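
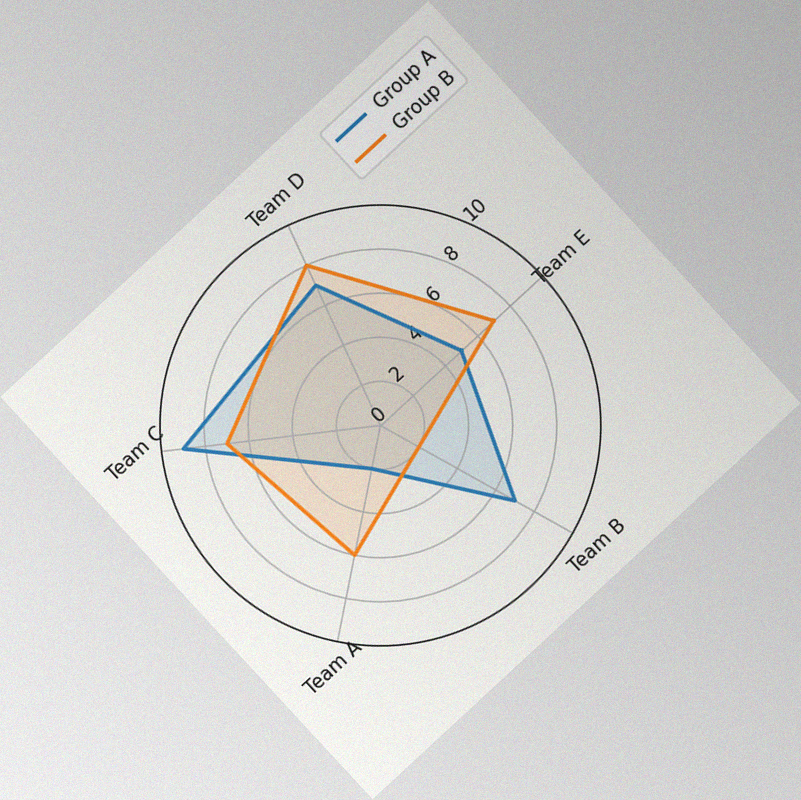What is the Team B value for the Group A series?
7

The chart is tilted about 43° counter-clockwise, with some photo noise. On the Team B axis, Group A reaches 7.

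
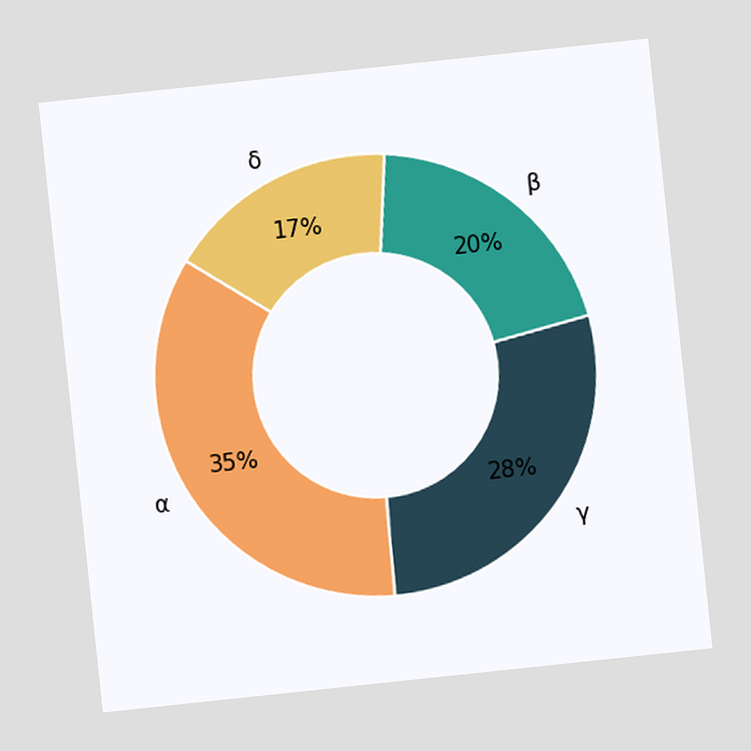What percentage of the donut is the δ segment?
17%

The chart is tilted about 6° counter-clockwise. The δ segment takes up 17% of the ring.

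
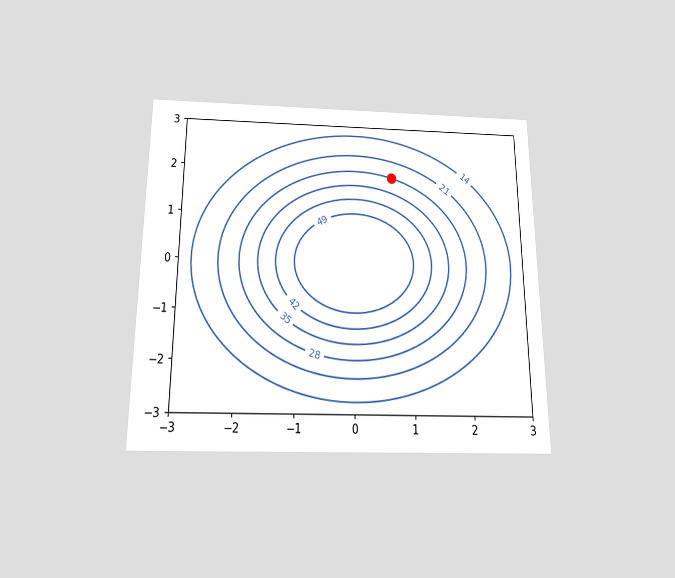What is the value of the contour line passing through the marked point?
The chart is viewed slightly from below. The marked point sits on the contour labelled 28.

28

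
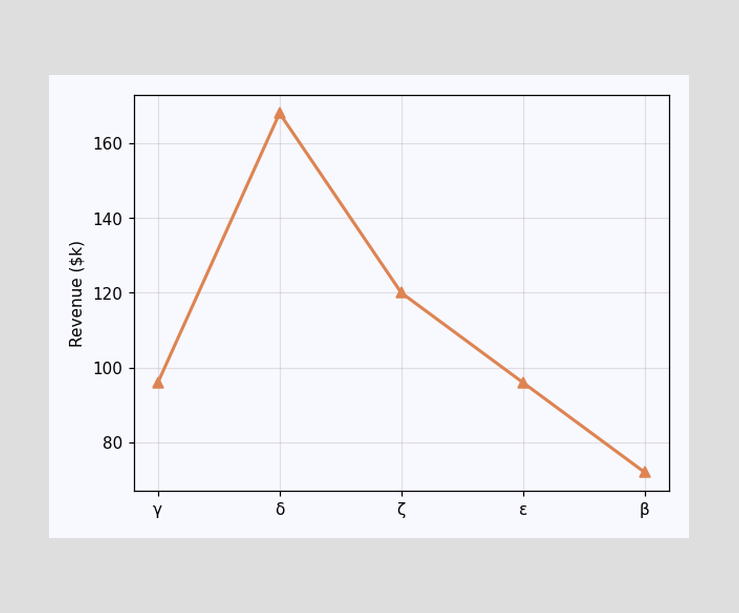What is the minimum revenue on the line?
The lowest point is at β, and reading across to the y-axis gives $72k.

$72k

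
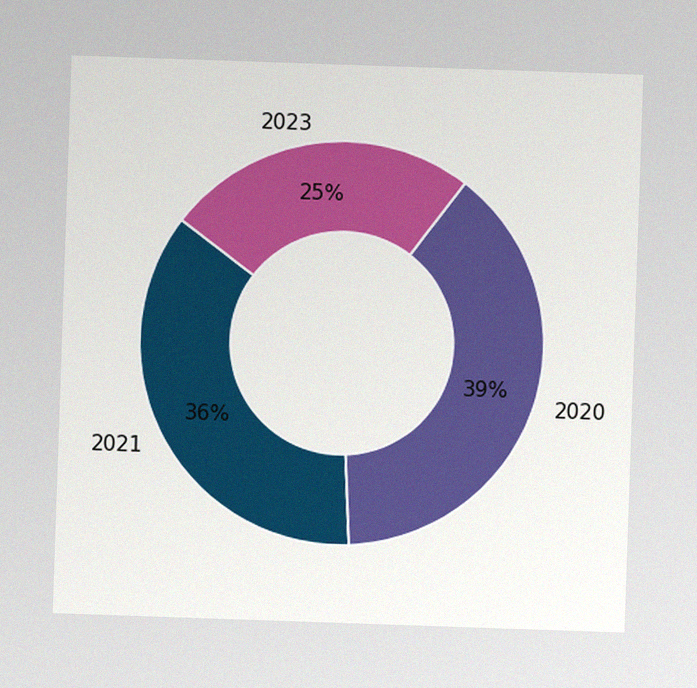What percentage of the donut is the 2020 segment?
The image has some photo noise and uneven lighting. The 2020 segment takes up 39% of the ring.

39%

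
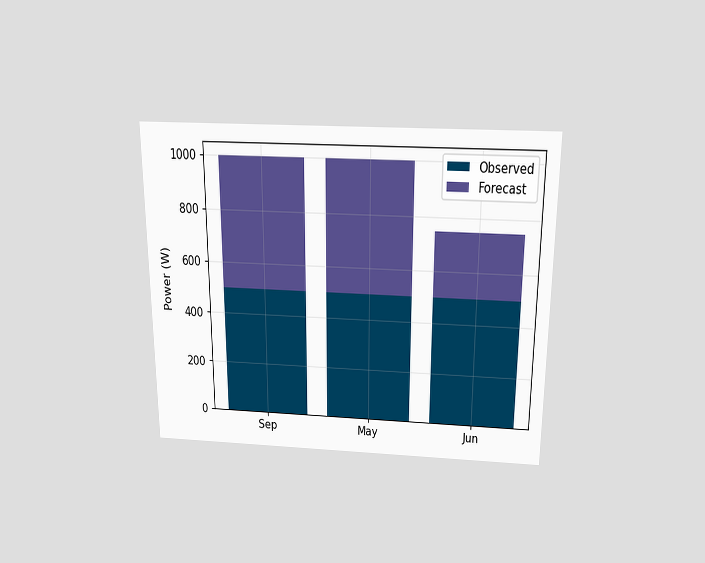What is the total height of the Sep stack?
The chart is viewed slightly from above. The Sep stack's top reaches 1000W on the y-axis.

1000W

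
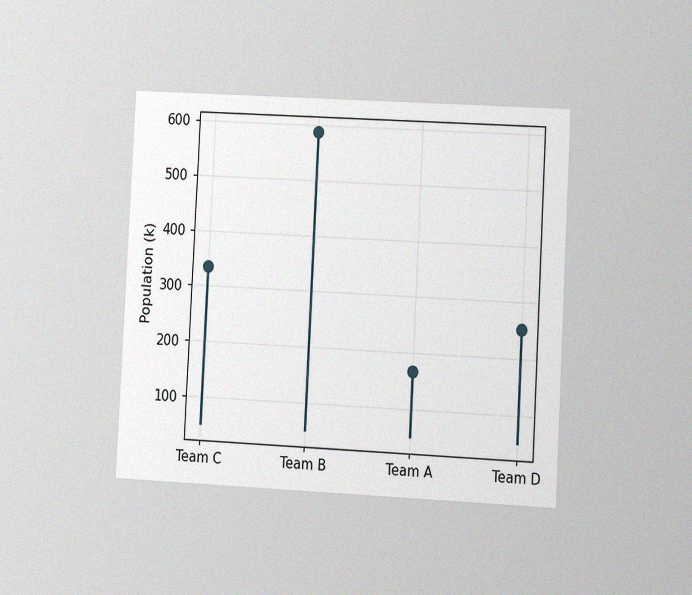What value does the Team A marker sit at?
168k

The chart is tilted about 3° clockwise and viewed slightly from the right, with some photo noise. The Team A marker sits at 168k.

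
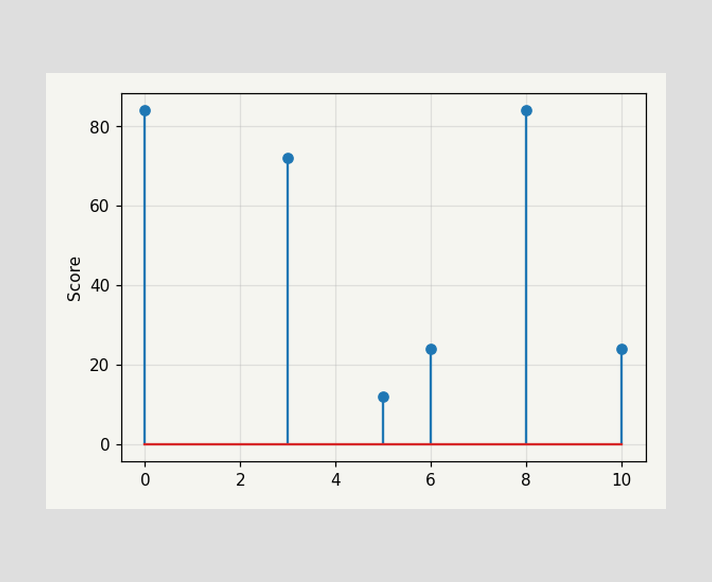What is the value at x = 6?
The stem at x=6 reaches 24.

24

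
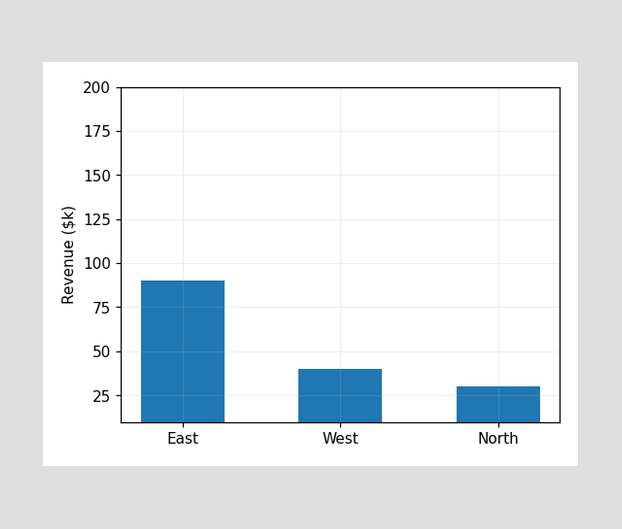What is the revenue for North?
Reading along the chart's y-axis, the North bar reaches $30k.

$30k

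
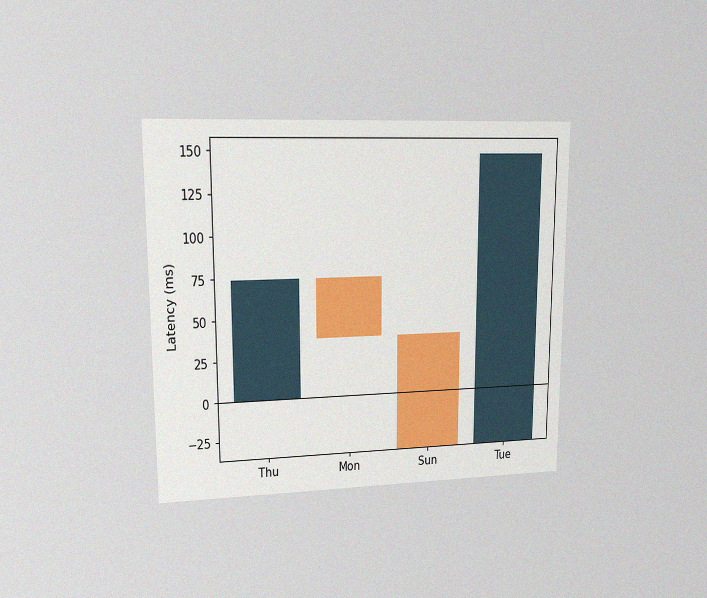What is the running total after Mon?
37ms

The chart is viewed at a slight angle, with some photo noise. After Mon the running total reaches 37ms.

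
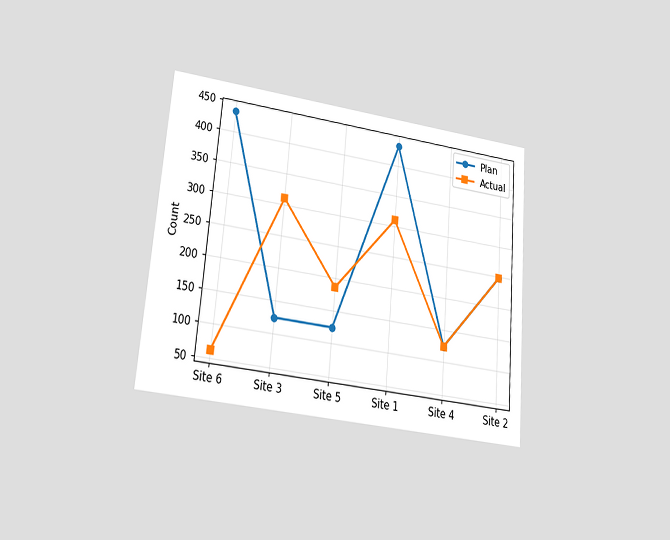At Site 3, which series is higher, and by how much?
The chart is tilted about 5° clockwise and viewed at a slight angle. At Site 3, Actual sits above the other line by 186.

Actual, by 186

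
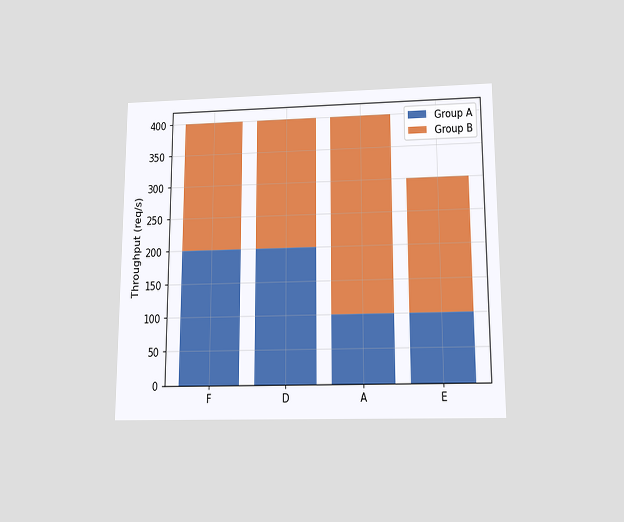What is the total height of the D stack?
The chart is viewed slightly from below. The D stack's top reaches 400req/s on the y-axis.

400req/s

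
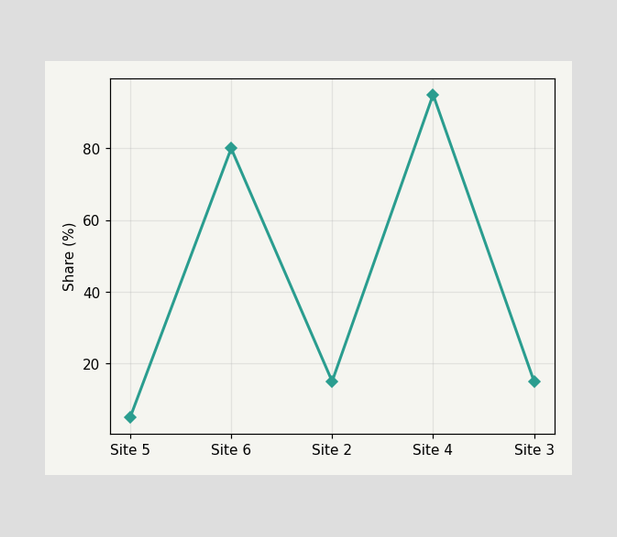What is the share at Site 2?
15%

At Site 2, the line is at 15%.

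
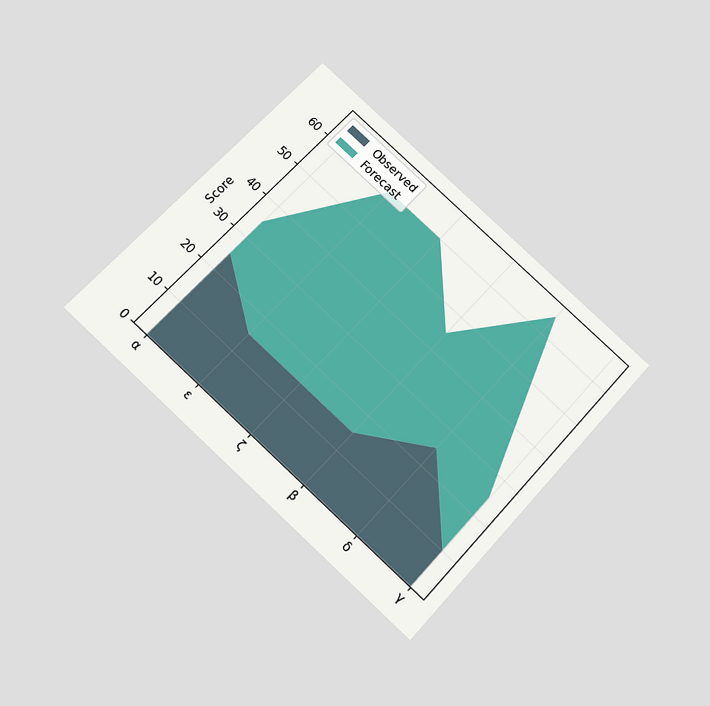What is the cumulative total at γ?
The chart is tilted about 43° clockwise and viewed slightly from below. The stacked total at γ reaches 25.

25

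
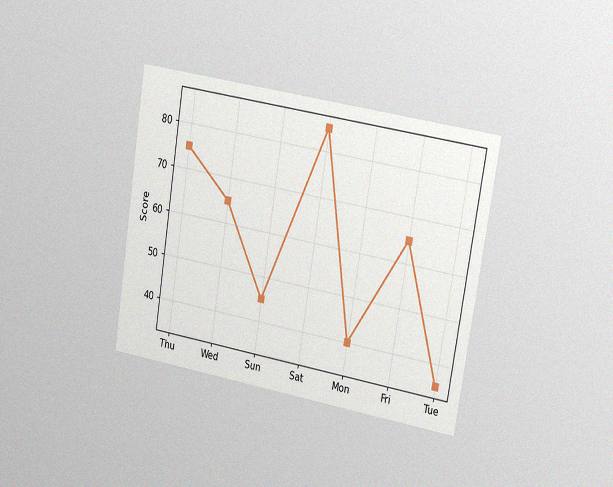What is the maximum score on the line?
85

The chart is tilted about 9° clockwise and viewed slightly from the right, with some photo noise. The highest point is at Sat, and reading across to the y-axis gives 85.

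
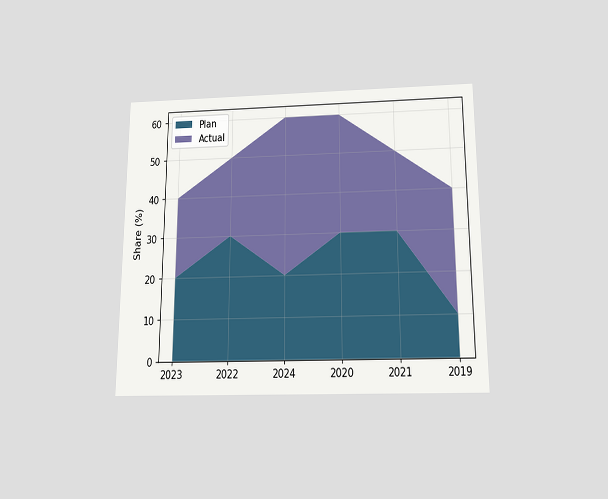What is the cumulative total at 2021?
The chart is viewed slightly from below. The stacked total at 2021 reaches 50%.

50%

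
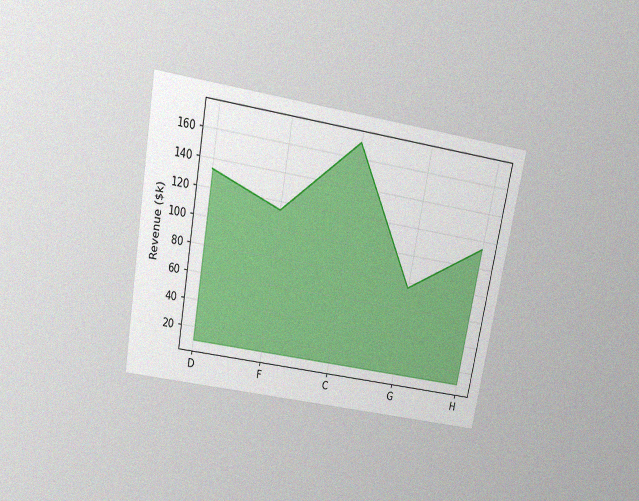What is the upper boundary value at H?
$114k

The chart is tilted about 10° clockwise and viewed slightly from above, with some photo noise. At H the upper boundary is at $114k.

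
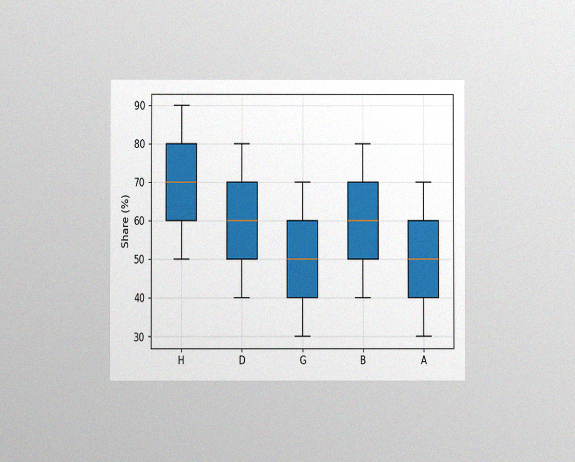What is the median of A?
The chart is viewed at a slight angle, with some photo noise. The median line in the A box sits at 50%.

50%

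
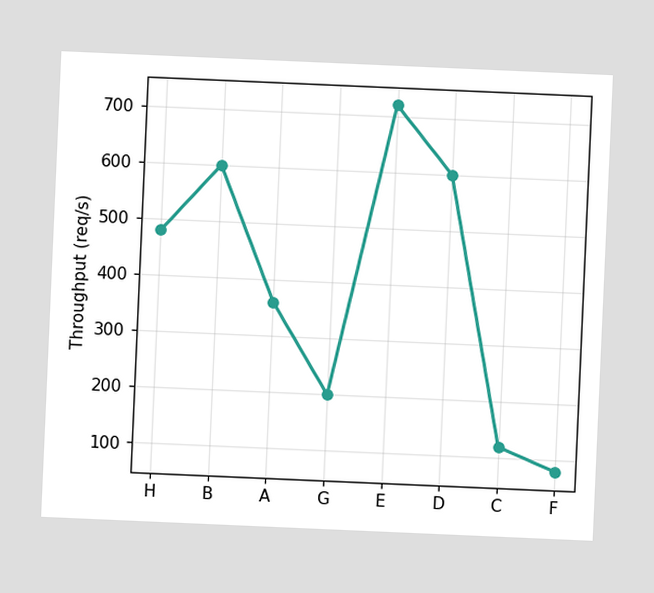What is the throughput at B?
600req/s

The chart is tilted about 2° clockwise. At B, the line is at 600req/s.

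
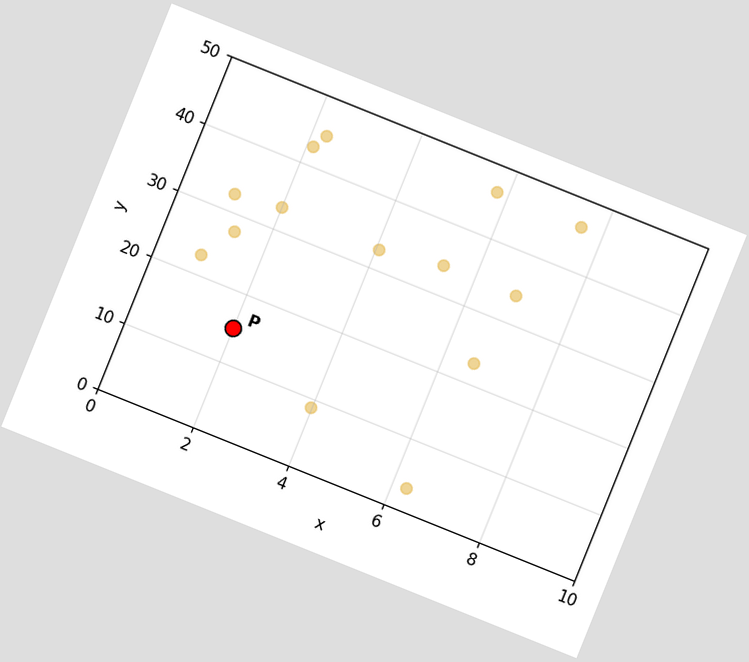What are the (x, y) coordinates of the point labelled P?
(2, 15)

The chart is tilted about 22° clockwise. Following the gridlines from P to each axis, P sits at (2, 15).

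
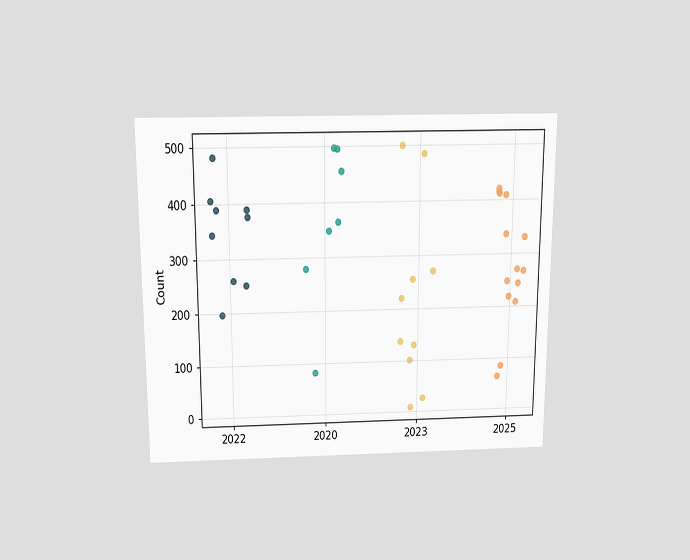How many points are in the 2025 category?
14

The chart is viewed slightly from above. Counting the markers in the 2025 column gives 14.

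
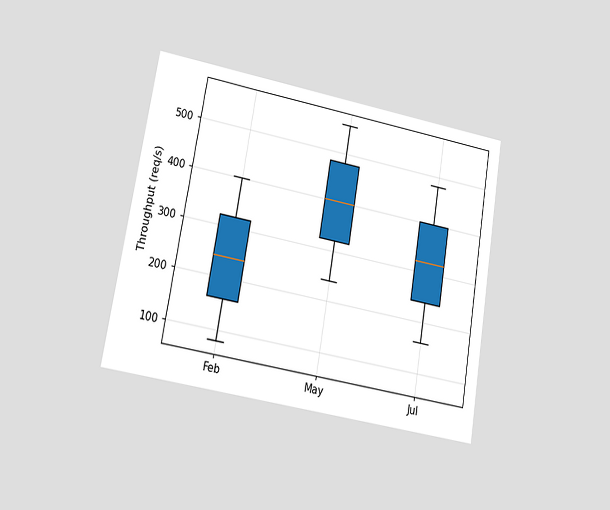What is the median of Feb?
240req/s

The chart is tilted about 10° clockwise and viewed at a slight angle. The median line in the Feb box sits at 240req/s.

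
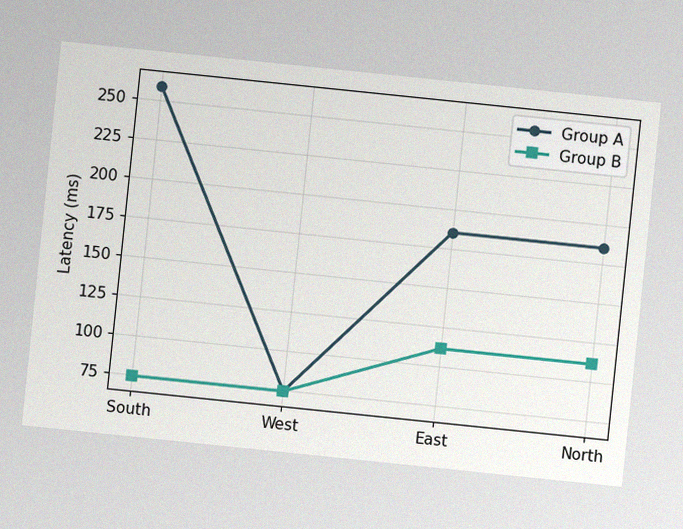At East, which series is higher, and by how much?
The chart is tilted about 6° clockwise, with some photo noise. At East, Group A sits above the other line by 74ms.

Group A, by 74ms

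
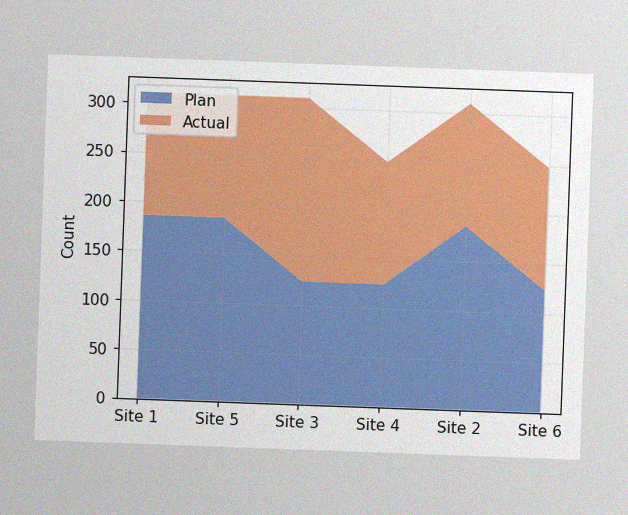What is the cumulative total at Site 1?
The chart is tilted about 2° clockwise, with some photo noise. The stacked total at Site 1 reaches 310.

310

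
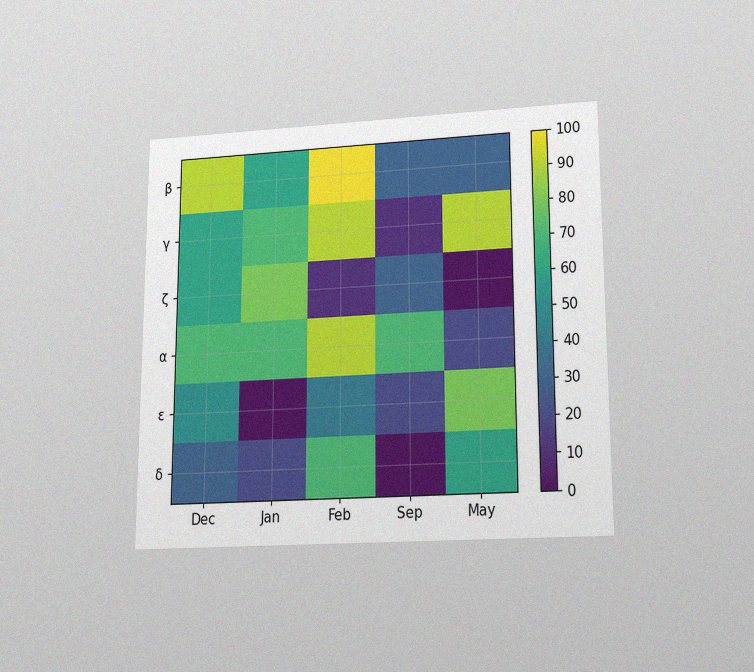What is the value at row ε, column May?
80

The chart is viewed slightly from below, with some photo noise. Matching cell (ε, May) against the colorbar gives 80.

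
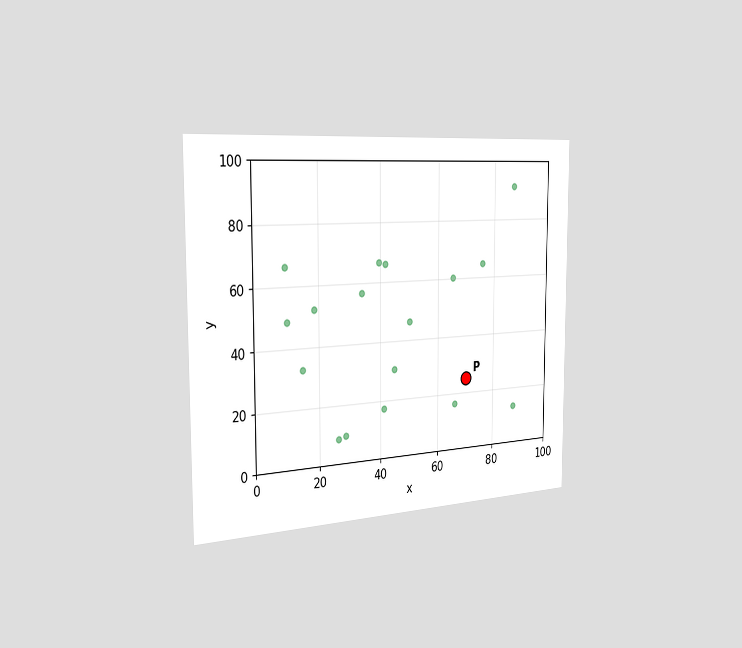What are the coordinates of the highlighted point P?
The chart is viewed slightly from the left. Following the gridlines from P to each axis, P sits at (70, 25).

(70, 25)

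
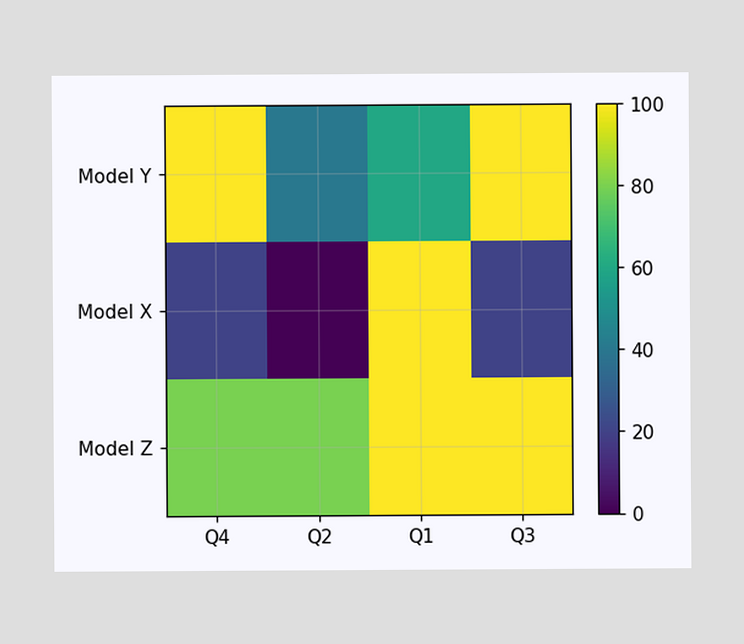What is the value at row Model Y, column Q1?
Matching cell (Model Y, Q1) against the colorbar gives 60.

60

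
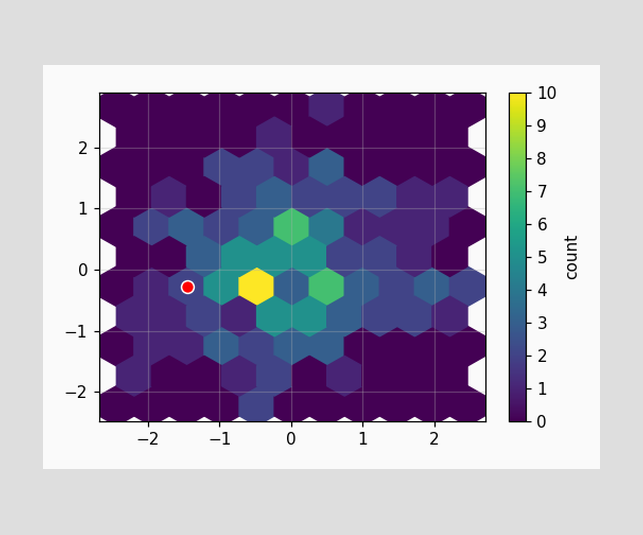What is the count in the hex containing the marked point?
2

The marked hex reads 2 on the colorbar.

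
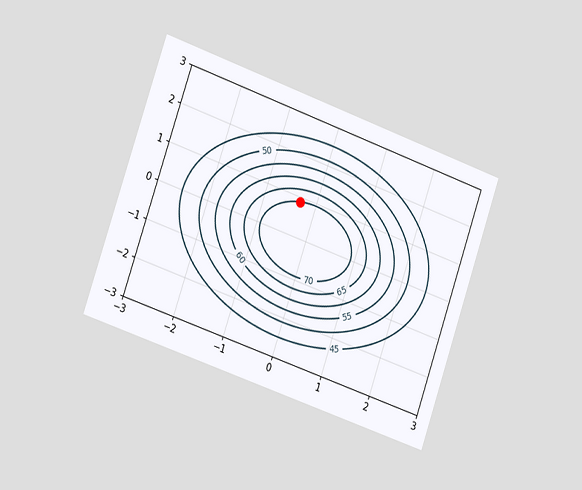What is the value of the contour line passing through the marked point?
The chart is tilted about 19° clockwise and viewed slightly from the left. The marked point sits on the contour labelled 70.

70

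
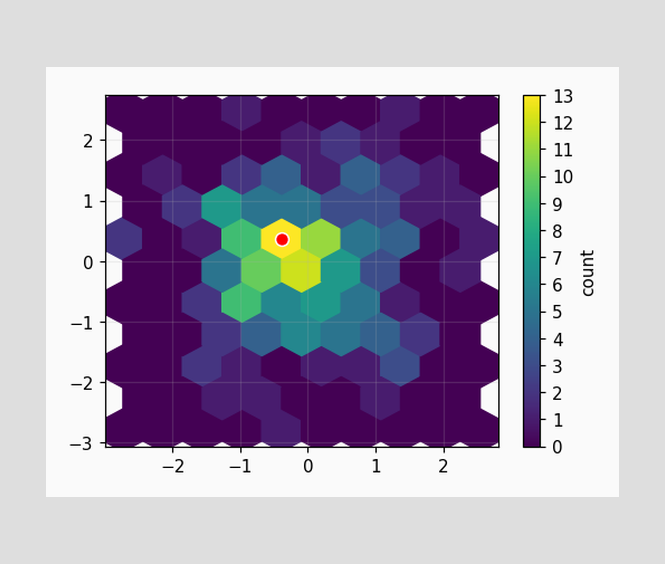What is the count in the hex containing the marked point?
13

The marked hex reads 13 on the colorbar.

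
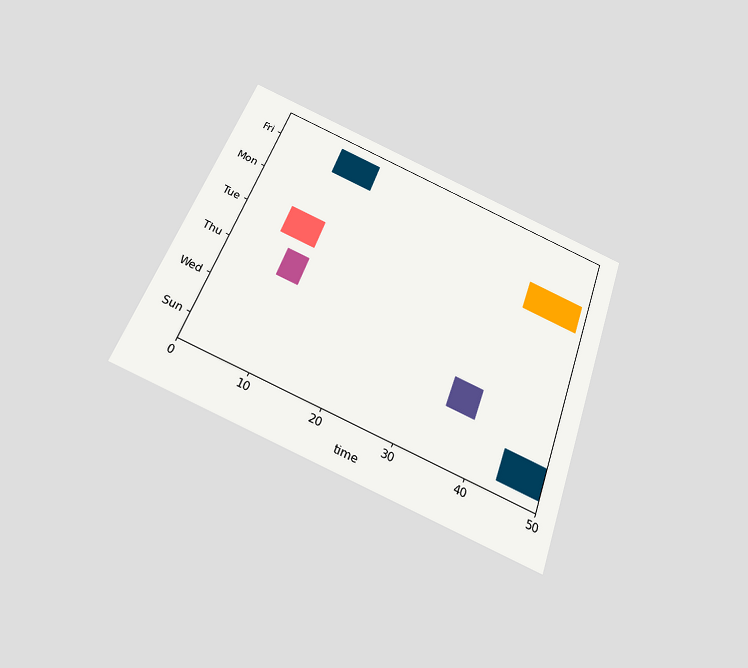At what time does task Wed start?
The chart is tilted about 20° clockwise and viewed slightly from below. The Wed bar begins at t=35.

35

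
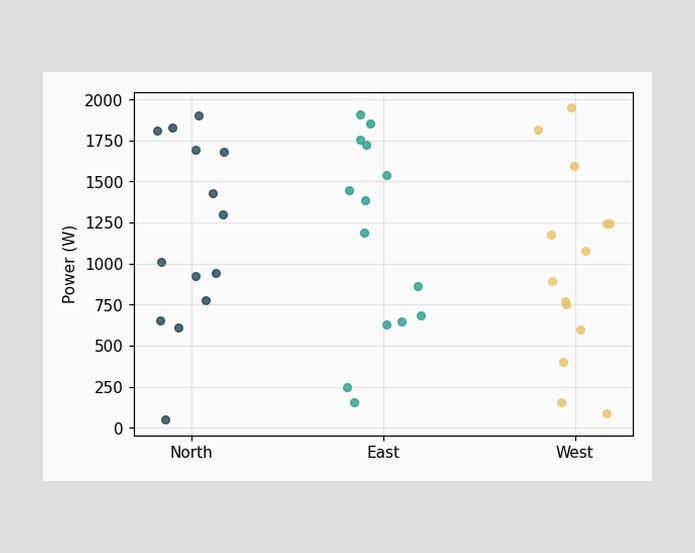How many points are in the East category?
Counting the markers in the East column gives 14.

14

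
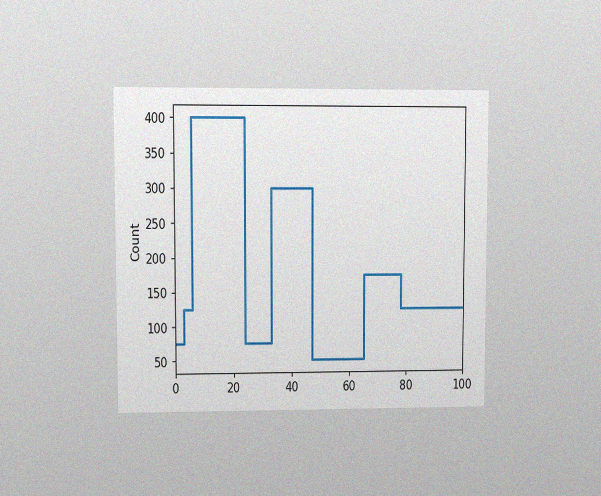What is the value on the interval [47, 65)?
The chart is viewed at a slight angle, with some photo noise. On [47, 65) the step sits at 50.

50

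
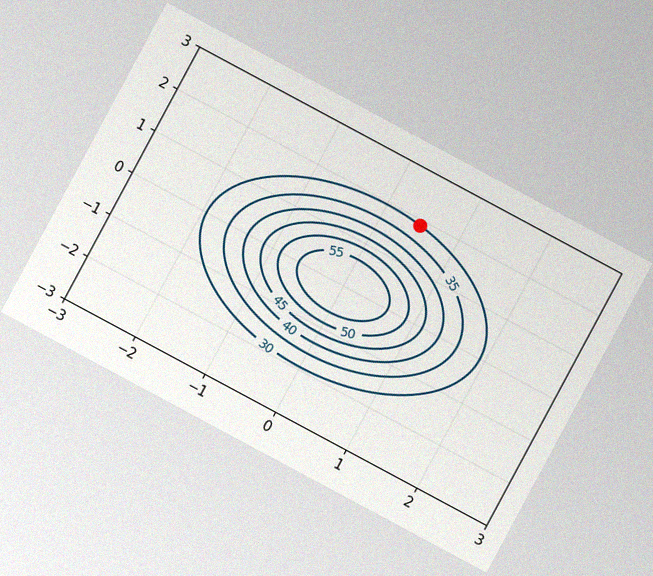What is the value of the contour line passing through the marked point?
The chart is tilted about 28° clockwise, with some photo noise. The marked point sits on the contour labelled 30.

30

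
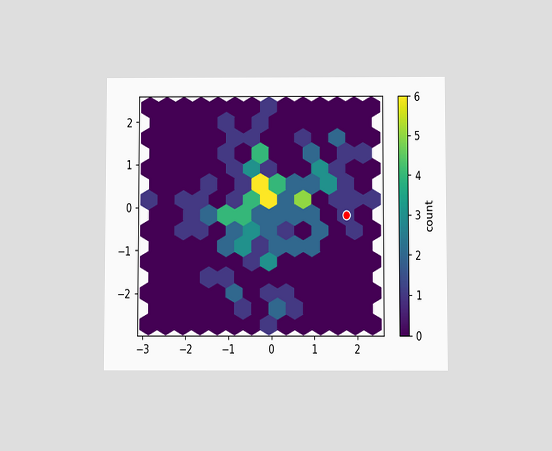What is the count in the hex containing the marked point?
1

The chart is viewed slightly from below. The marked hex reads 1 on the colorbar.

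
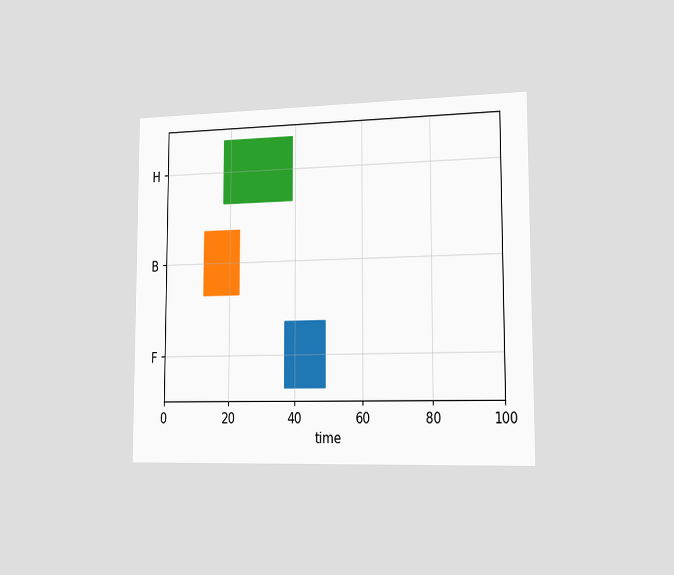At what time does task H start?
18

The chart is viewed slightly from the right. The H bar begins at t=18.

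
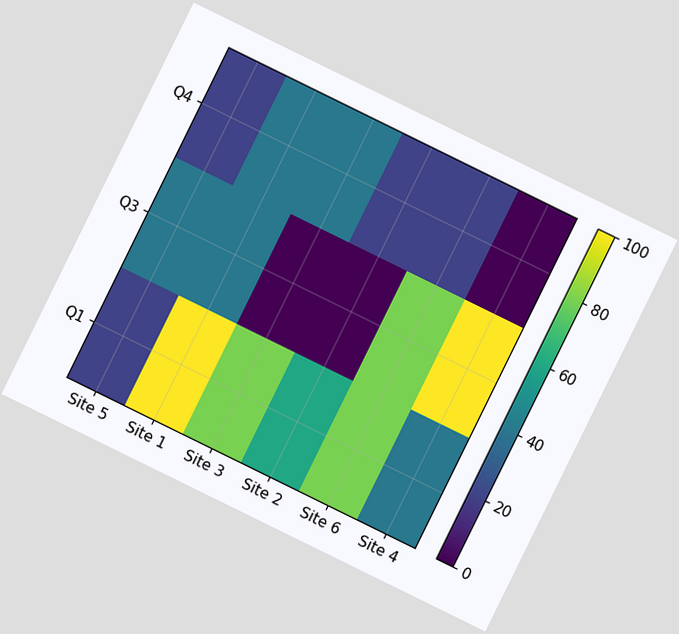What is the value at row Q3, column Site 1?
40

The chart is tilted about 26° clockwise. Matching cell (Q3, Site 1) against the colorbar gives 40.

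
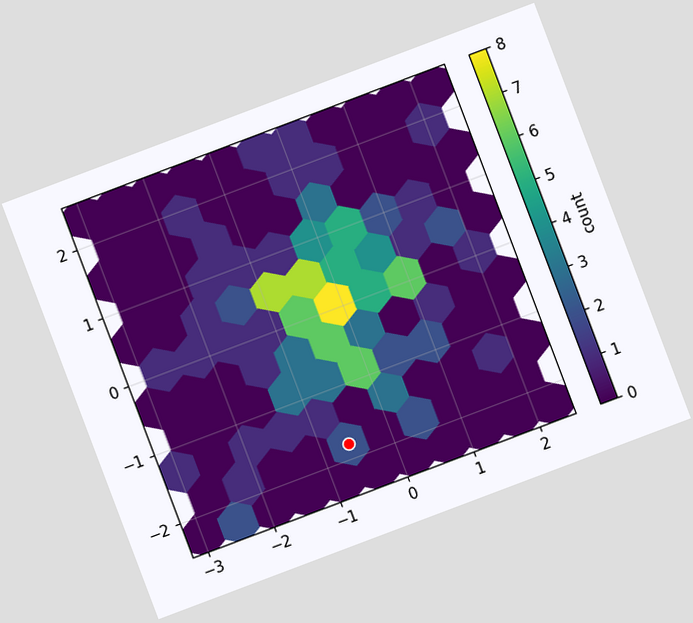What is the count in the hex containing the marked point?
The chart is tilted about 21° counter-clockwise. The marked hex reads 2 on the colorbar.

2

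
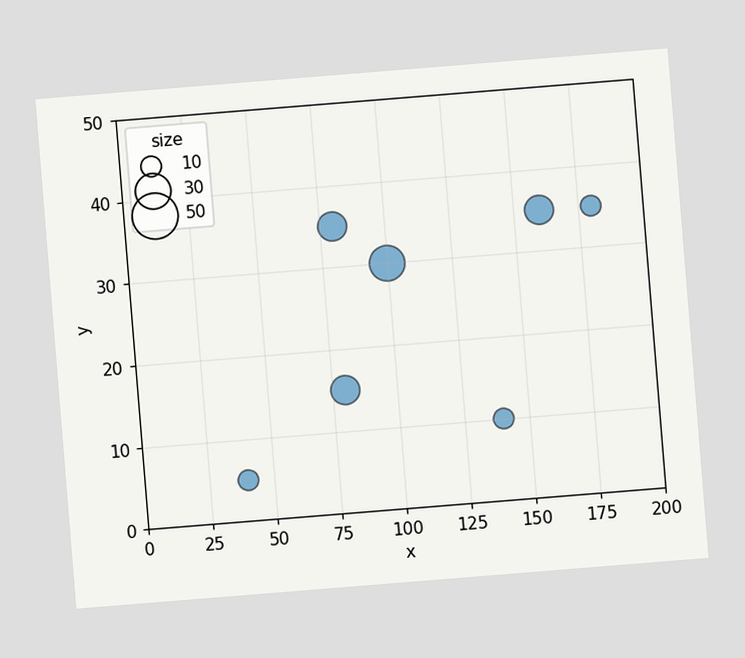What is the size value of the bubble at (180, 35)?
10

The chart is tilted about 5° counter-clockwise. Matching the bubble at (180, 35) against the size legend gives 10.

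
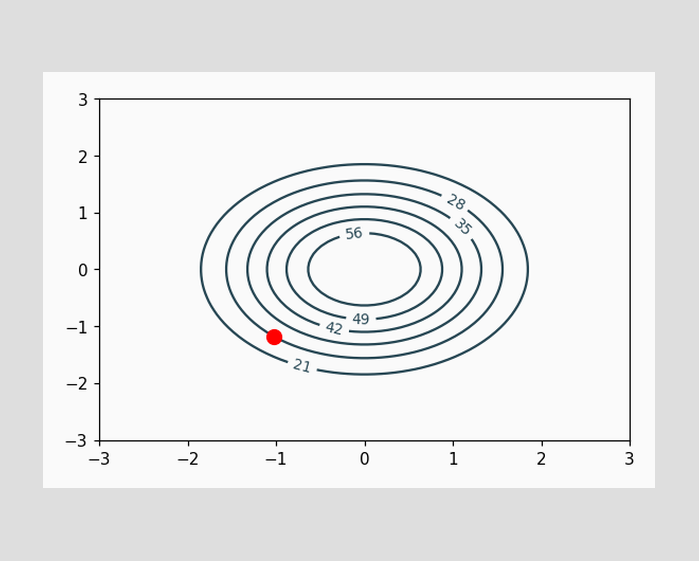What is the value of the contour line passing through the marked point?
The marked point sits on the contour labelled 28.

28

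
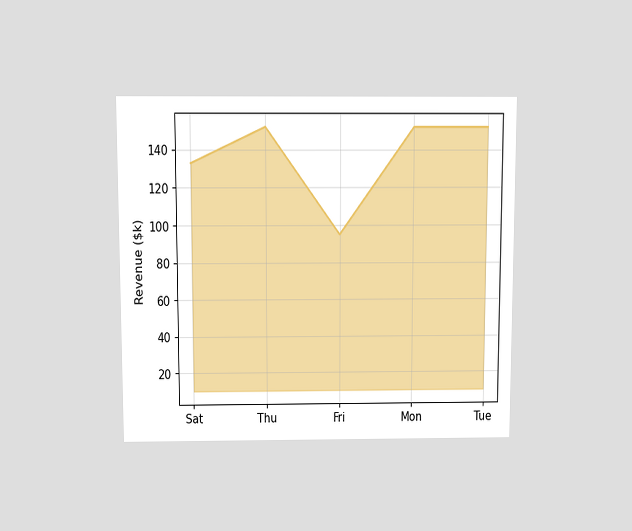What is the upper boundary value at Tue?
The chart is viewed slightly from above. At Tue the upper boundary is at $152k.

$152k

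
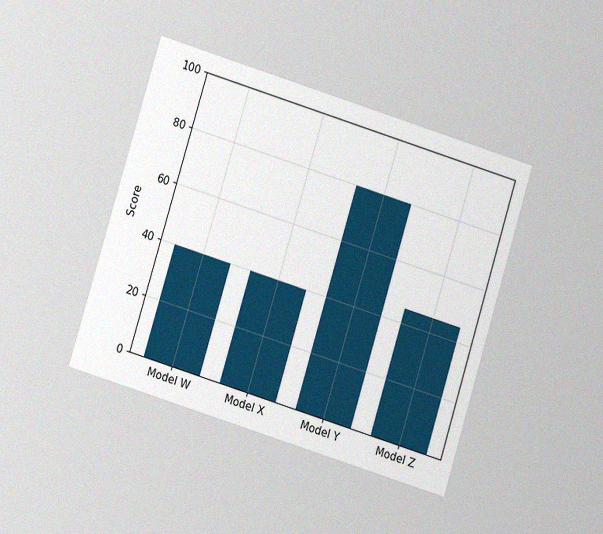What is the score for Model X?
The chart is tilted about 17° clockwise and viewed at a slight angle, with some photo noise. Reading along the chart's y-axis, the Model X bar reaches 40.

40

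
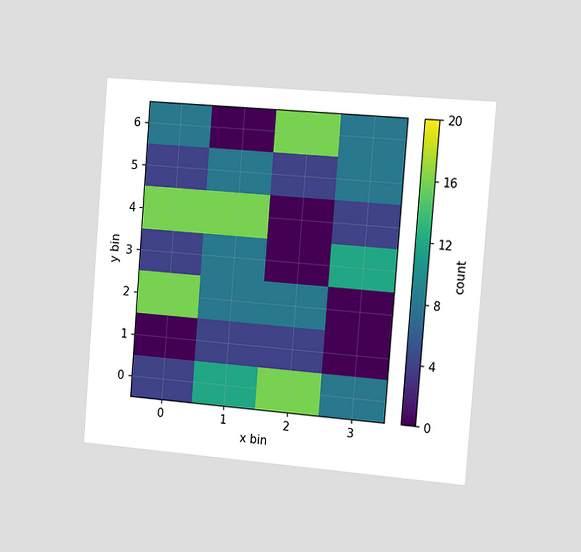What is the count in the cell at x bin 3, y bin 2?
The chart is tilted about 4° clockwise and viewed slightly from the right. Matching the cell (3, 2) against the colorbar gives 0.

0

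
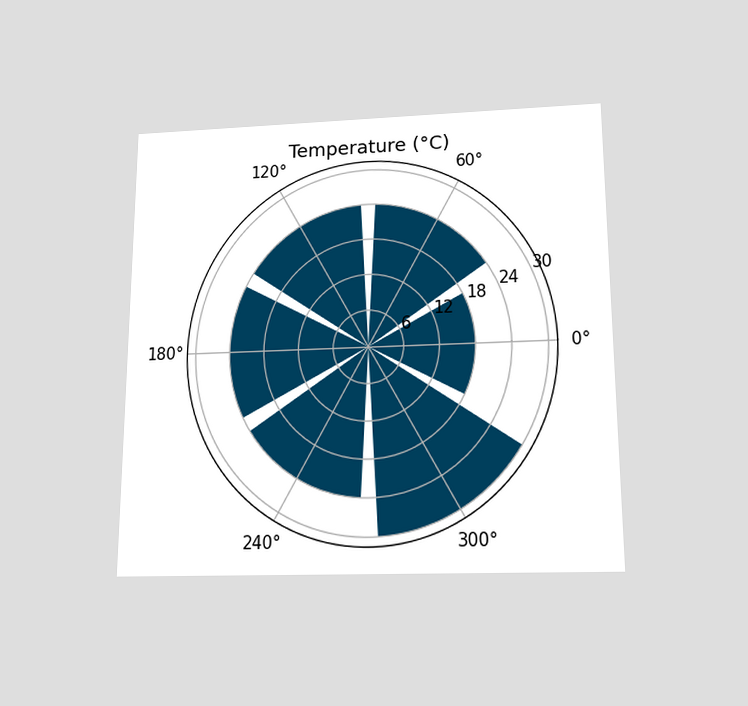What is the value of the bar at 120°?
The chart is viewed slightly from below. The bar at 120° reaches 24°C on the radial axis.

24°C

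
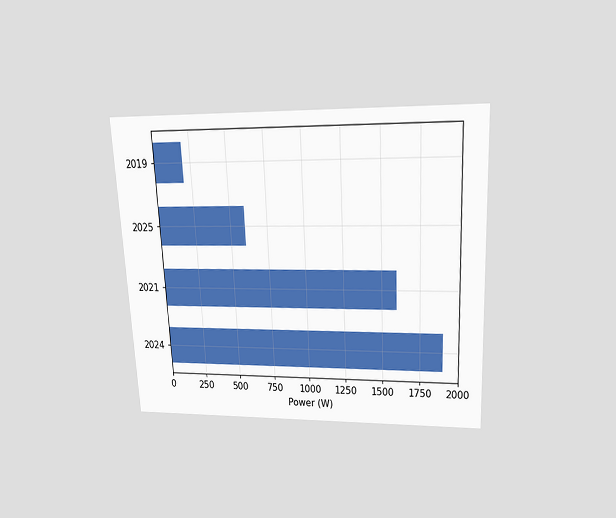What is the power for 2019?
The chart is tilted about 3° counter-clockwise and viewed slightly from above. Reading along the chart's x-axis, the 2019 bar reaches 200W.

200W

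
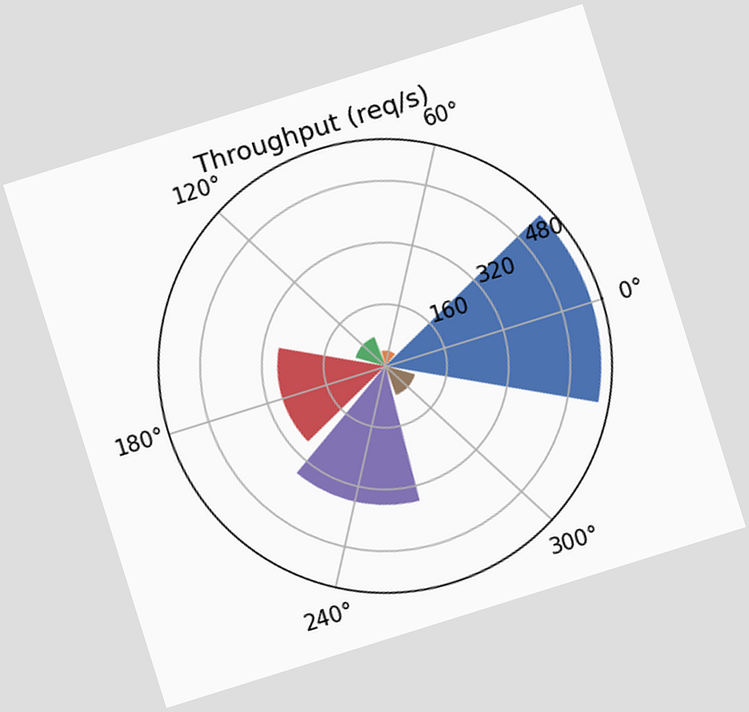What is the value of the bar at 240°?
360req/s

The chart is tilted about 17° counter-clockwise. The bar at 240° reaches 360req/s on the radial axis.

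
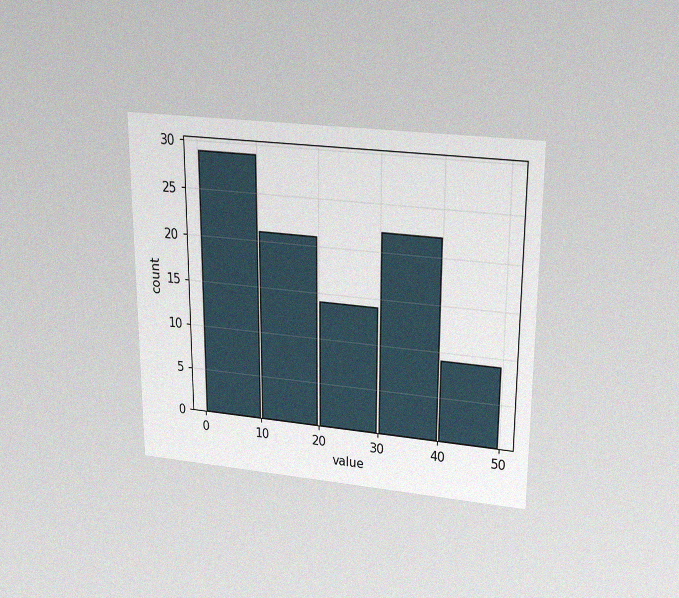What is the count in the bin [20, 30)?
The chart is viewed slightly from above, with some photo noise. The [20, 30) bin has height 14.

14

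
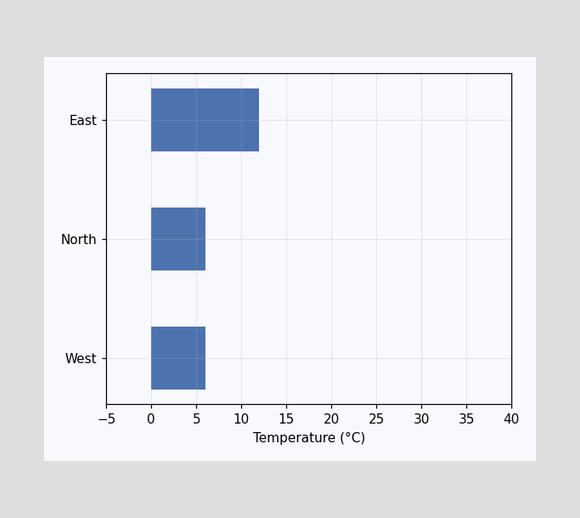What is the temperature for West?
6°C

Reading along the chart's x-axis, the West bar reaches 6°C.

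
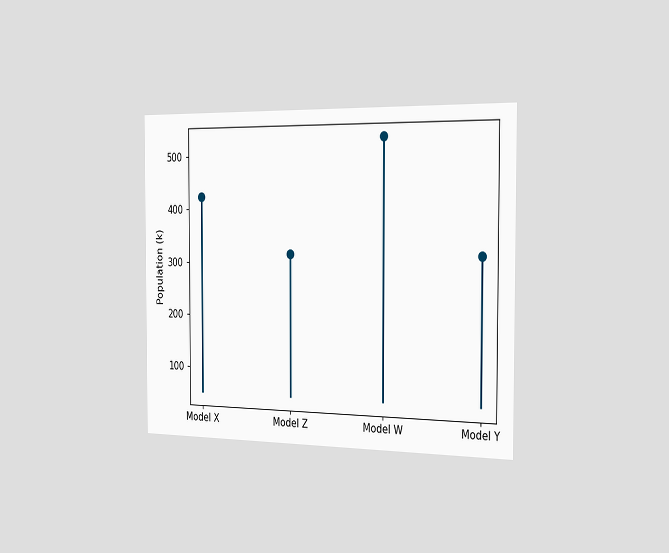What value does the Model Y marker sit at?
318k

The chart is viewed slightly from the right. The Model Y marker sits at 318k.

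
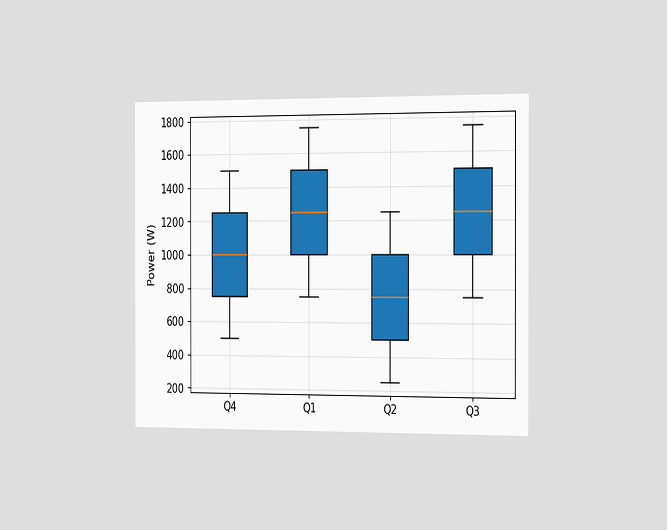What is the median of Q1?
The chart is viewed slightly from the right. The median line in the Q1 box sits at 1250W.

1250W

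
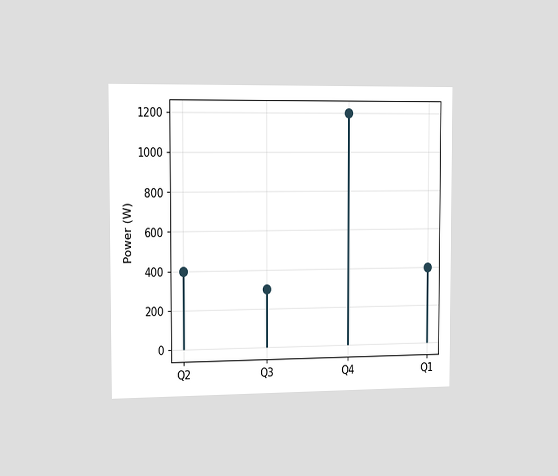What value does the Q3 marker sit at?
The chart is viewed slightly from the left. The Q3 marker sits at 300W.

300W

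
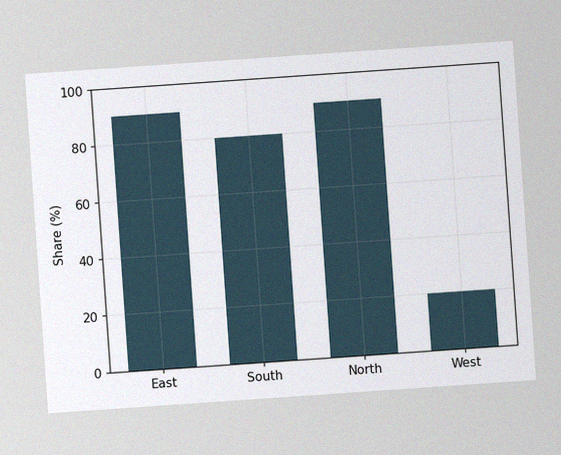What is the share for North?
The chart is tilted about 4° counter-clockwise, with some photo noise. Reading along the chart's y-axis, the North bar reaches 90%.

90%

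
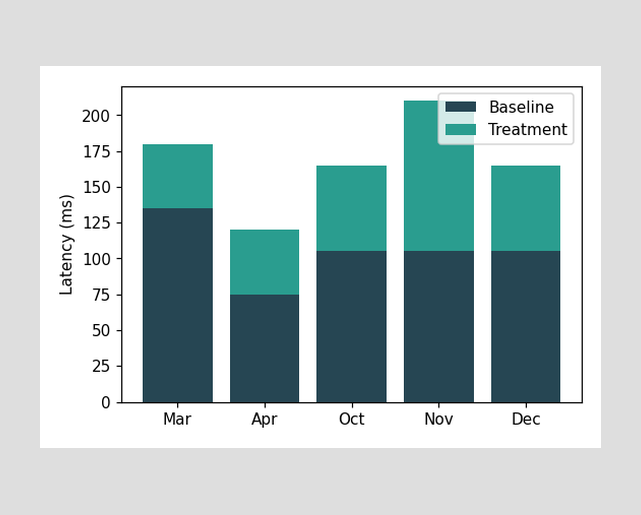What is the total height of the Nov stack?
210ms

The Nov stack's top reaches 210ms on the y-axis.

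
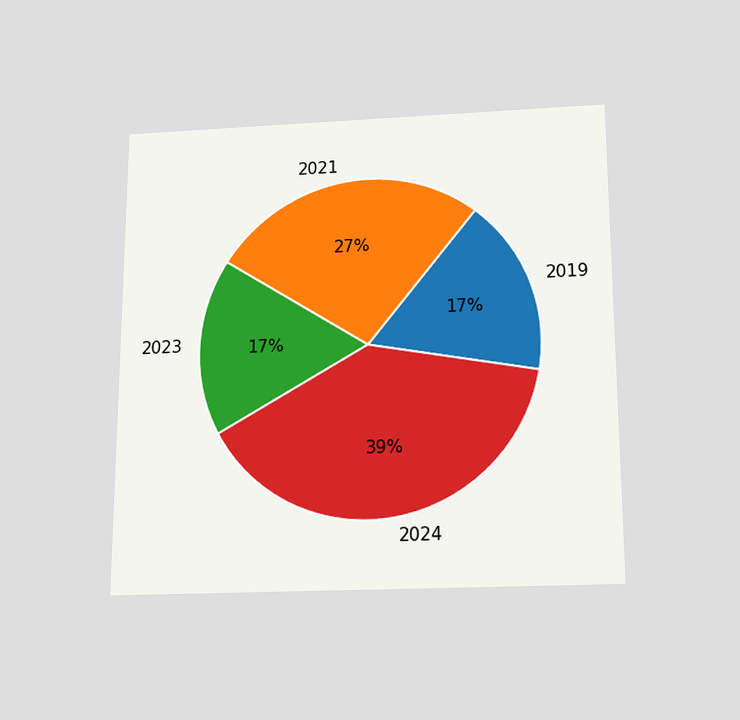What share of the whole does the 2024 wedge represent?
39%

The chart is viewed slightly from below. The 2024 slice takes up 39% of the pie.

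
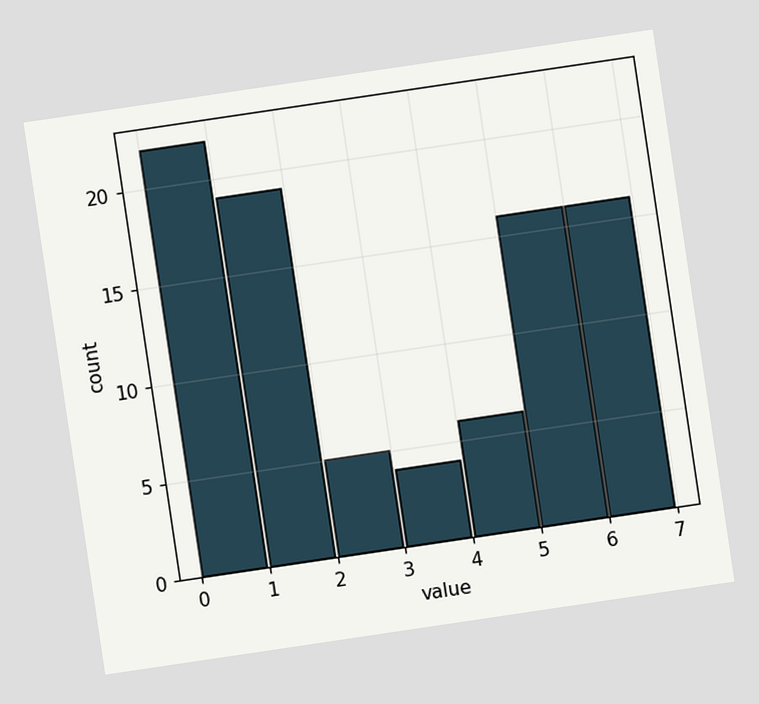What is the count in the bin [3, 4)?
The chart is tilted about 8° counter-clockwise. The [3, 4) bin has height 4.

4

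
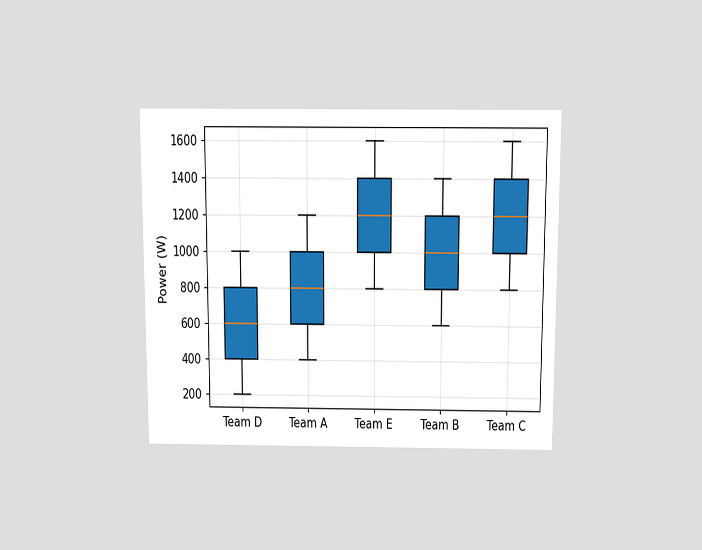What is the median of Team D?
The chart is viewed slightly from above. The median line in the Team D box sits at 600W.

600W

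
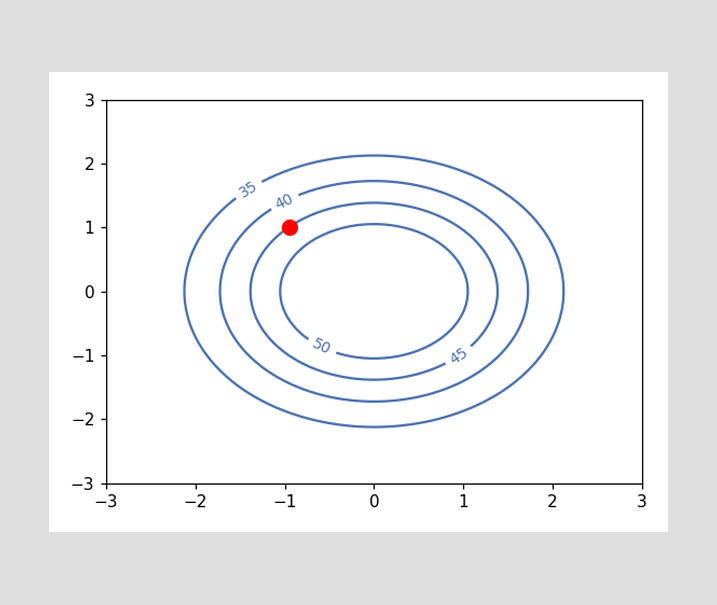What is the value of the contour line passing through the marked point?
45

The marked point sits on the contour labelled 45.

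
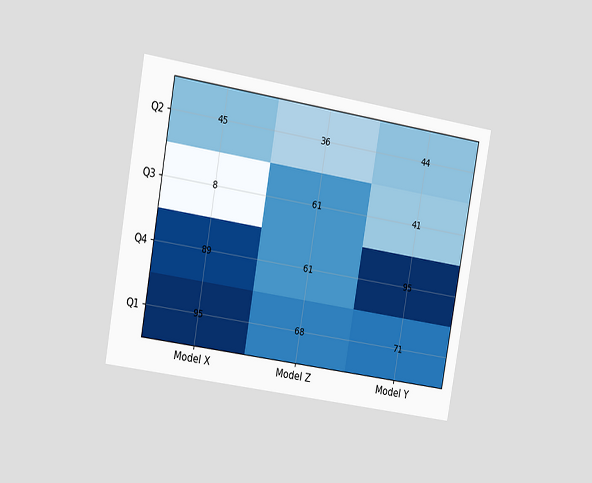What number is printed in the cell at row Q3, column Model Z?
61

The chart is tilted about 10° clockwise and viewed slightly from the left. The (Q3, Model Z) cell reads 61.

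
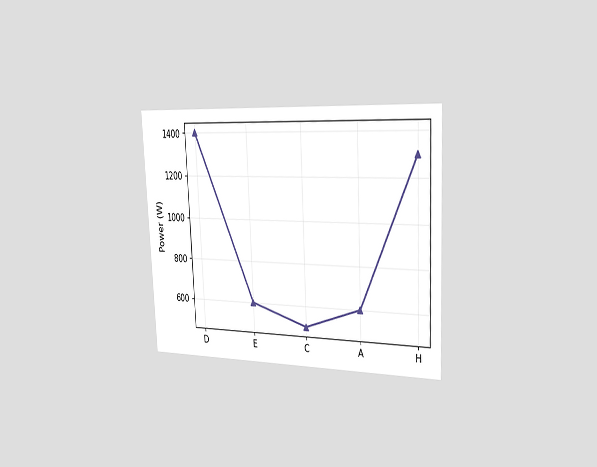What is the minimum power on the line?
500W

The chart is tilted about 3° counter-clockwise and viewed slightly from the right. The lowest point is at C, and reading across to the y-axis gives 500W.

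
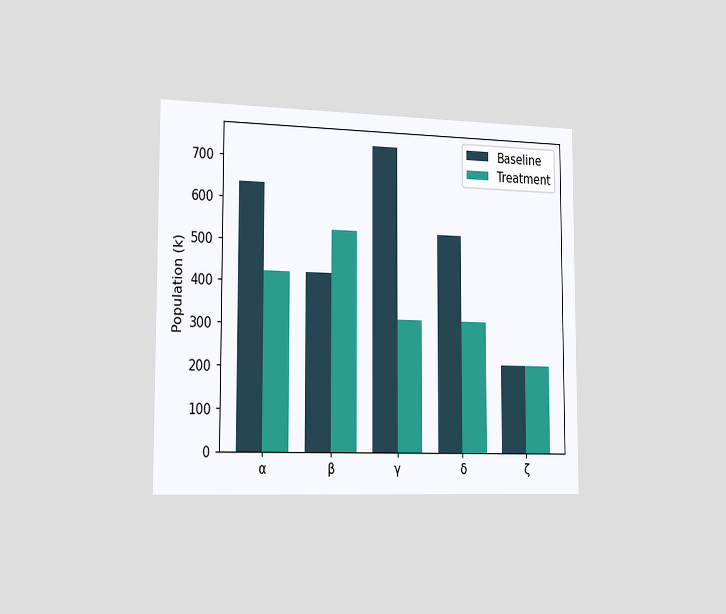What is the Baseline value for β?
424k

The chart is viewed slightly from the left. The Baseline bar at β reaches 424k on the y-axis.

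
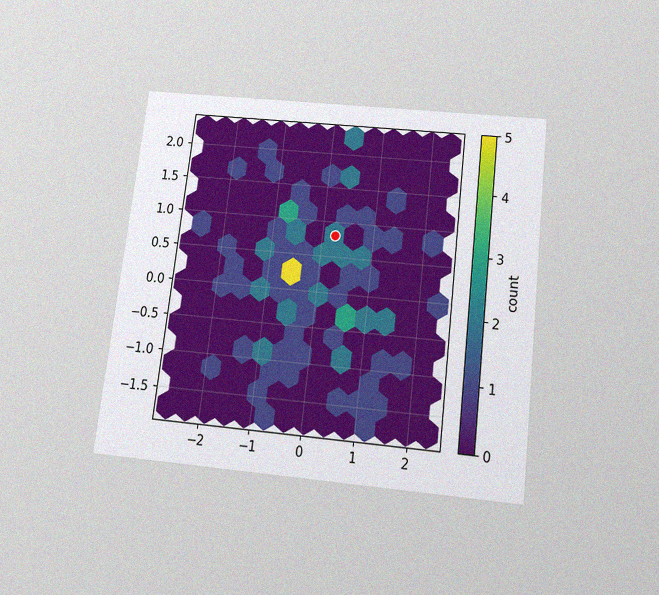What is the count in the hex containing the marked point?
2

The chart is tilted about 7° clockwise and viewed slightly from below, with some photo noise. The marked hex reads 2 on the colorbar.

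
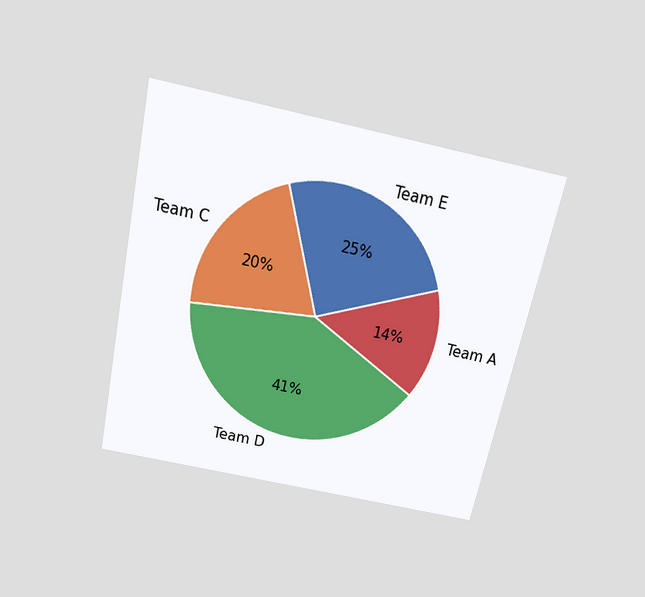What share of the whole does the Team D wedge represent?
41%

The chart is tilted about 12° clockwise and viewed slightly from above. The Team D slice takes up 41% of the pie.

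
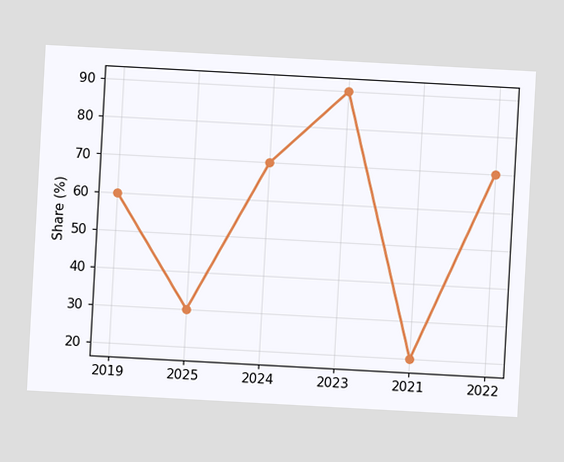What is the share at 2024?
The chart is tilted about 3° clockwise. At 2024, the line is at 70%.

70%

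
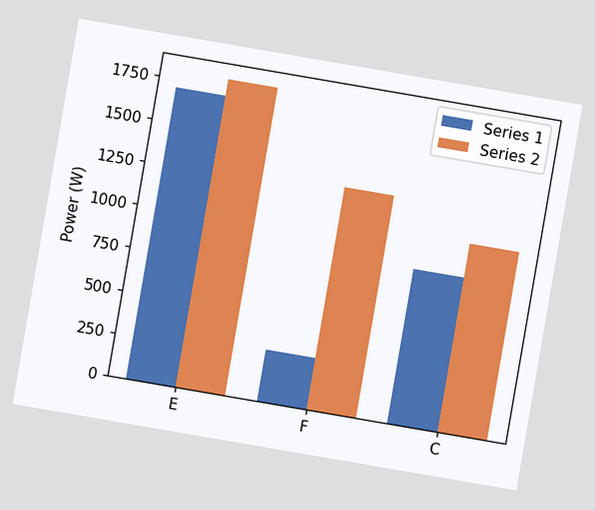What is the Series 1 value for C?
900W

The chart is tilted about 10° clockwise. The Series 1 bar at C reaches 900W on the y-axis.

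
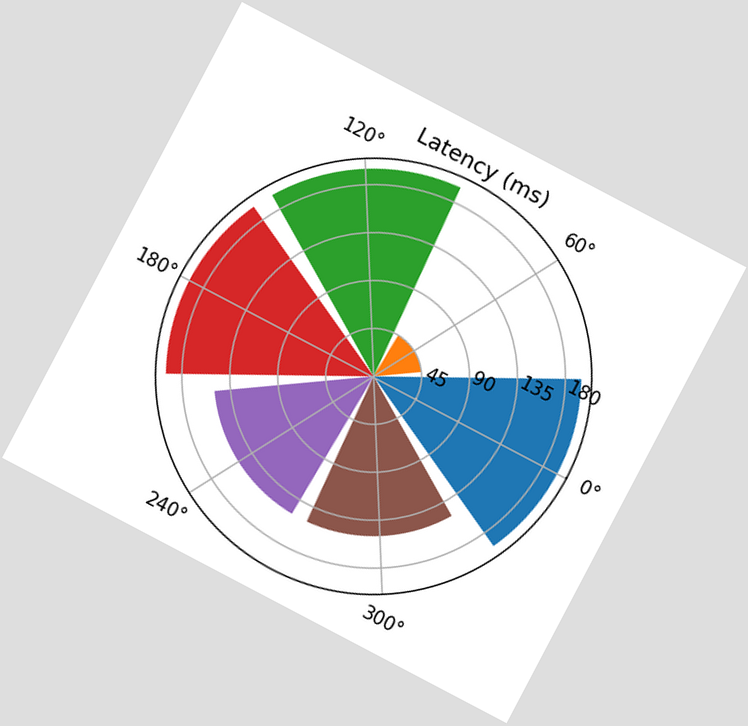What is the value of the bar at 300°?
150ms

The chart is tilted about 28° clockwise. The bar at 300° reaches 150ms on the radial axis.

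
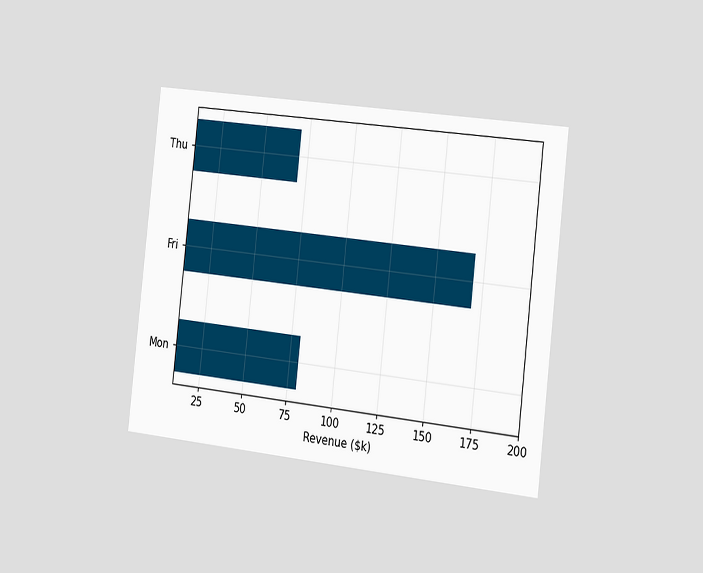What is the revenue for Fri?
$170k

The chart is tilted about 6° clockwise and viewed slightly from the right. Reading along the chart's x-axis, the Fri bar reaches $170k.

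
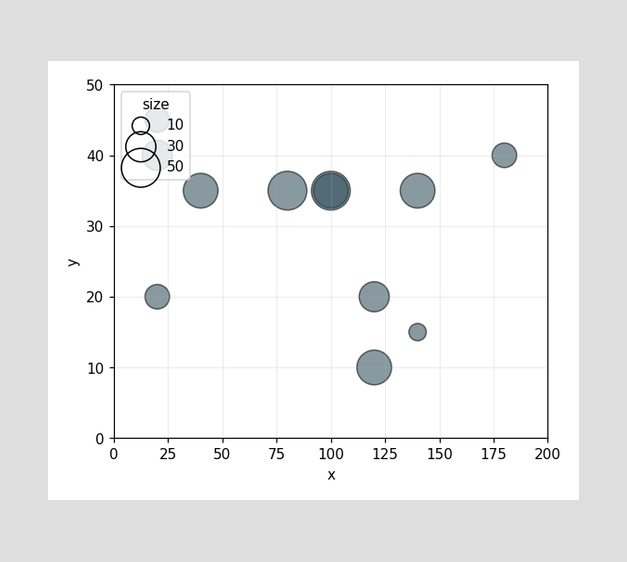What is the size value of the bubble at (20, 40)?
Matching the bubble at (20, 40) against the size legend gives 30.

30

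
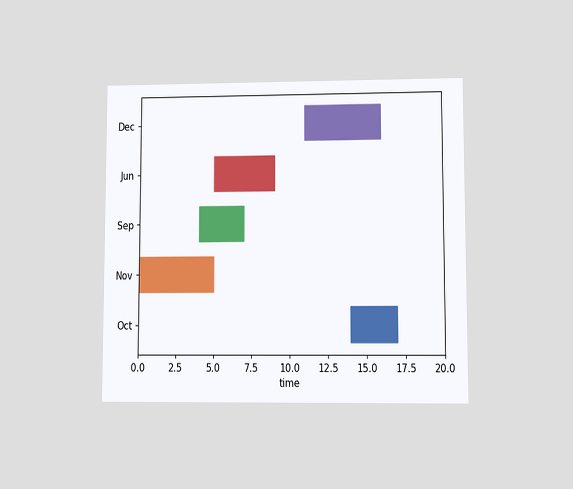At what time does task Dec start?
The chart is viewed at a slight angle. The Dec bar begins at t=11.

11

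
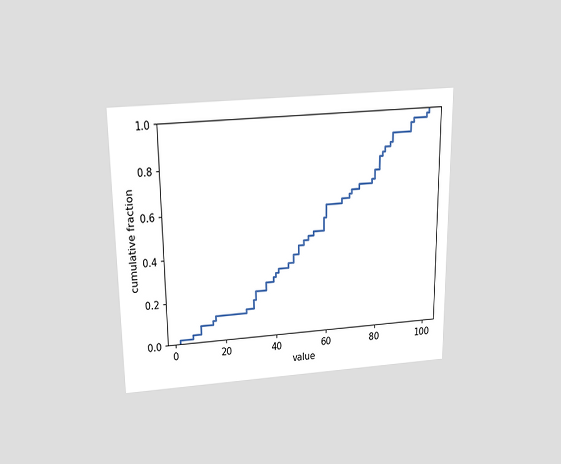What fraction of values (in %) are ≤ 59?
54%

The chart is viewed slightly from above. At x=59 the ECDF step is at 54%.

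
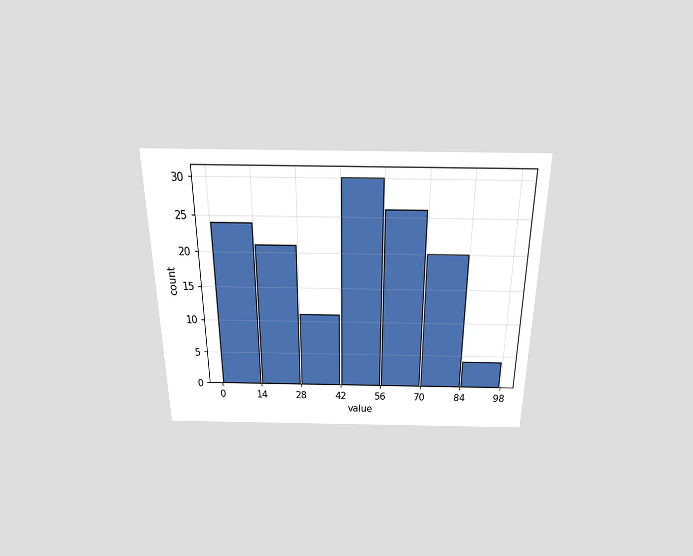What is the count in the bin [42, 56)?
The chart is viewed slightly from above. The [42, 56) bin has height 30.

30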